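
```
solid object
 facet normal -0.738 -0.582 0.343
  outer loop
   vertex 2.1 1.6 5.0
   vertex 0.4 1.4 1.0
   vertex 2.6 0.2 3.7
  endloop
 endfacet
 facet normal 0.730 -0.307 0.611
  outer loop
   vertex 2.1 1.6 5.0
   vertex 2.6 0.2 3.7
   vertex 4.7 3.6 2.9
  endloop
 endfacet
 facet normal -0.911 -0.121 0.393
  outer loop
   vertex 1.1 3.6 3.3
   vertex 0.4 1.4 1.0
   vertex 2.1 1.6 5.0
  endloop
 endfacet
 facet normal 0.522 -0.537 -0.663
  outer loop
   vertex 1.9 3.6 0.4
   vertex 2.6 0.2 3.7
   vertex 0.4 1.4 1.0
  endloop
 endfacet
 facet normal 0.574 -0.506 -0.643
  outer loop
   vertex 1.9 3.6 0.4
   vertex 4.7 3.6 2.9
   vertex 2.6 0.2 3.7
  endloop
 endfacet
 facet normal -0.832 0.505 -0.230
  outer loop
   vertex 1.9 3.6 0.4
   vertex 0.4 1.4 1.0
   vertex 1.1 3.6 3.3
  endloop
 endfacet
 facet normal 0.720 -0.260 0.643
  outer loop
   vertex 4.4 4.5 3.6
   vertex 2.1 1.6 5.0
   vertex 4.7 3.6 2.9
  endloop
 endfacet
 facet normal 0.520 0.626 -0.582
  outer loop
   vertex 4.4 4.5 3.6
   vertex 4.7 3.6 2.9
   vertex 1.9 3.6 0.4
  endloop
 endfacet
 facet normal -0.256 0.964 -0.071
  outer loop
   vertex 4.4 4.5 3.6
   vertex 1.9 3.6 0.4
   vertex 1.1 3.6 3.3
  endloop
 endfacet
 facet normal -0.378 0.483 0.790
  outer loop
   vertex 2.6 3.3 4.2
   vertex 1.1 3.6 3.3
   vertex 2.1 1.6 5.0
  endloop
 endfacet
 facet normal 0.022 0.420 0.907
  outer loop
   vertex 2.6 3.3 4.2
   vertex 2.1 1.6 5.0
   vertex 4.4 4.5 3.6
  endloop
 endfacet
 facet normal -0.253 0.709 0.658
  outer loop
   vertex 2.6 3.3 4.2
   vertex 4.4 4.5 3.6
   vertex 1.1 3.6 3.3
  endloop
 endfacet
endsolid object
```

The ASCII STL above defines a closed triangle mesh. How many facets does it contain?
12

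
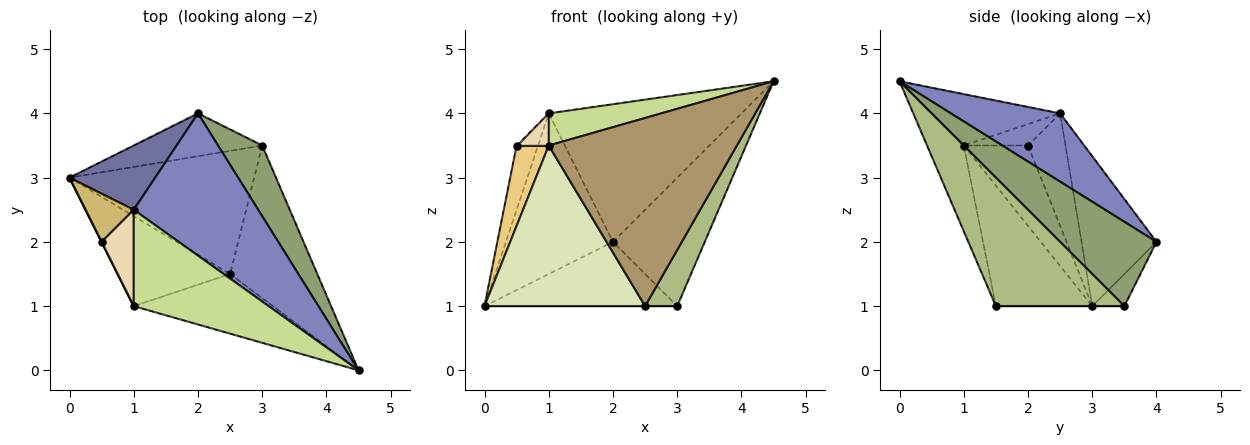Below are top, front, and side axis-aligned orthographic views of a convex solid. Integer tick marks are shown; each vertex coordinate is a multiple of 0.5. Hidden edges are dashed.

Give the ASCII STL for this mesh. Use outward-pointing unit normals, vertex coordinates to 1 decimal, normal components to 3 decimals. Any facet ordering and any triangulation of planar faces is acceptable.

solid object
 facet normal -0.545 0.778 0.311
  outer loop
   vertex 1.0 2.5 4.0
   vertex 2.0 4.0 2.0
   vertex 0.0 3.0 1.0
  endloop
 endfacet
 facet normal 0.367 0.647 0.669
  outer loop
   vertex 1.0 2.5 4.0
   vertex 4.5 0.0 4.5
   vertex 2.0 4.0 2.0
  endloop
 endfacet
 facet normal -0.137 0.824 -0.549
  outer loop
   vertex 3.0 3.5 1.0
   vertex 0.0 3.0 1.0
   vertex 2.0 4.0 2.0
  endloop
 endfacet
 facet normal 0.000 0.000 -1.000
  outer loop
   vertex 3.0 3.5 1.0
   vertex 2.5 1.5 1.0
   vertex 0.0 3.0 1.0
  endloop
 endfacet
 facet normal 0.677 0.645 0.355
  outer loop
   vertex 3.0 3.5 1.0
   vertex 2.0 4.0 2.0
   vertex 4.5 0.0 4.5
  endloop
 endfacet
 facet normal 0.810 -0.203 -0.550
  outer loop
   vertex 3.0 3.5 1.0
   vertex 4.5 0.0 4.5
   vertex 2.5 1.5 1.0
  endloop
 endfacet
 facet normal -0.340 -0.297 0.892
  outer loop
   vertex 1.0 1.0 3.5
   vertex 4.5 0.0 4.5
   vertex 1.0 2.5 4.0
  endloop
 endfacet
 facet normal -0.464 -0.773 -0.433
  outer loop
   vertex 1.0 1.0 3.5
   vertex 0.0 3.0 1.0
   vertex 2.5 1.5 1.0
  endloop
 endfacet
 facet normal -0.183 -0.937 -0.297
  outer loop
   vertex 1.0 1.0 3.5
   vertex 2.5 1.5 1.0
   vertex 4.5 0.0 4.5
  endloop
 endfacet
 facet normal -0.814 0.465 0.349
  outer loop
   vertex 0.5 2.0 3.5
   vertex 1.0 2.5 4.0
   vertex 0.0 3.0 1.0
  endloop
 endfacet
 facet normal -0.894 -0.447 0.000
  outer loop
   vertex 0.5 2.0 3.5
   vertex 0.0 3.0 1.0
   vertex 1.0 1.0 3.5
  endloop
 endfacet
 facet normal -0.535 -0.267 0.802
  outer loop
   vertex 0.5 2.0 3.5
   vertex 1.0 1.0 3.5
   vertex 1.0 2.5 4.0
  endloop
 endfacet
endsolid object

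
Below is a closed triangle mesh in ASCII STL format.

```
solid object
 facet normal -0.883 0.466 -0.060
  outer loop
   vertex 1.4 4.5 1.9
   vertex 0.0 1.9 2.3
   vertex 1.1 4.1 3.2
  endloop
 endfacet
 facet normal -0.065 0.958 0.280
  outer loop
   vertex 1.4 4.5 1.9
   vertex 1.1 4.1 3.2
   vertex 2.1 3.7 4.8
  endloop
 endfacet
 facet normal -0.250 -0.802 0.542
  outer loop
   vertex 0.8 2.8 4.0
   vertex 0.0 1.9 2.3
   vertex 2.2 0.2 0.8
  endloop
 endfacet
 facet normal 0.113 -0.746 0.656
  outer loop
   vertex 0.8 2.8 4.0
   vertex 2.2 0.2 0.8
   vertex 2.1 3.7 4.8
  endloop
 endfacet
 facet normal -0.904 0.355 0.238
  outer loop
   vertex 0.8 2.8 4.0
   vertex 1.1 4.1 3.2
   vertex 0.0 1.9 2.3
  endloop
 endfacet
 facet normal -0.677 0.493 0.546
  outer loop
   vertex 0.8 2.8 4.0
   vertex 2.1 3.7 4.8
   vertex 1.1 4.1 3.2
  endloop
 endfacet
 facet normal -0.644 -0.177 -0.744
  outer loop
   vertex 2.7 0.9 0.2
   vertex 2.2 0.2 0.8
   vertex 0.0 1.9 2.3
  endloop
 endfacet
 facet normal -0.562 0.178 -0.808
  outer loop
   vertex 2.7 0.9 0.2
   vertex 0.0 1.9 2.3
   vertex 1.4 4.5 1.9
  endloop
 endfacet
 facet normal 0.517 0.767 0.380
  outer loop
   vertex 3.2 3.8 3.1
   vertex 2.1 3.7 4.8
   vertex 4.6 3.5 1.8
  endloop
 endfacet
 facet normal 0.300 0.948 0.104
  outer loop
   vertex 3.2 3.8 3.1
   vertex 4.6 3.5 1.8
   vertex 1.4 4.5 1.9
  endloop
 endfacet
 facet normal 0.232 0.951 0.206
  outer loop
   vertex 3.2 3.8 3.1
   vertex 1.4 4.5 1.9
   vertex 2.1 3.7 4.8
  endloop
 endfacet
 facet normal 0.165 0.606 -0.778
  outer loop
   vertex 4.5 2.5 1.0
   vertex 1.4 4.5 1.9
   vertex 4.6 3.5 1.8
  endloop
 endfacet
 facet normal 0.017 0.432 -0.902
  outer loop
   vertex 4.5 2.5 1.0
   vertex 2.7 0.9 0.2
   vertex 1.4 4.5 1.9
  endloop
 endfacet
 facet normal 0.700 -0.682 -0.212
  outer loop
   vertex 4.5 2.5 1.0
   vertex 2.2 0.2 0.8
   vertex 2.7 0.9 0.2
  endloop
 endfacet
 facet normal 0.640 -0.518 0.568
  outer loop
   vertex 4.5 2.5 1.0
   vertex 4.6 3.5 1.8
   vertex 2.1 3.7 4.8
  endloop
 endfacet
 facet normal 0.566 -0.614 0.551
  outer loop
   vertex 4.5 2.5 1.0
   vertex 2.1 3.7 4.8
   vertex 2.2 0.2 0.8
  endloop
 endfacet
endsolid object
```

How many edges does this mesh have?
24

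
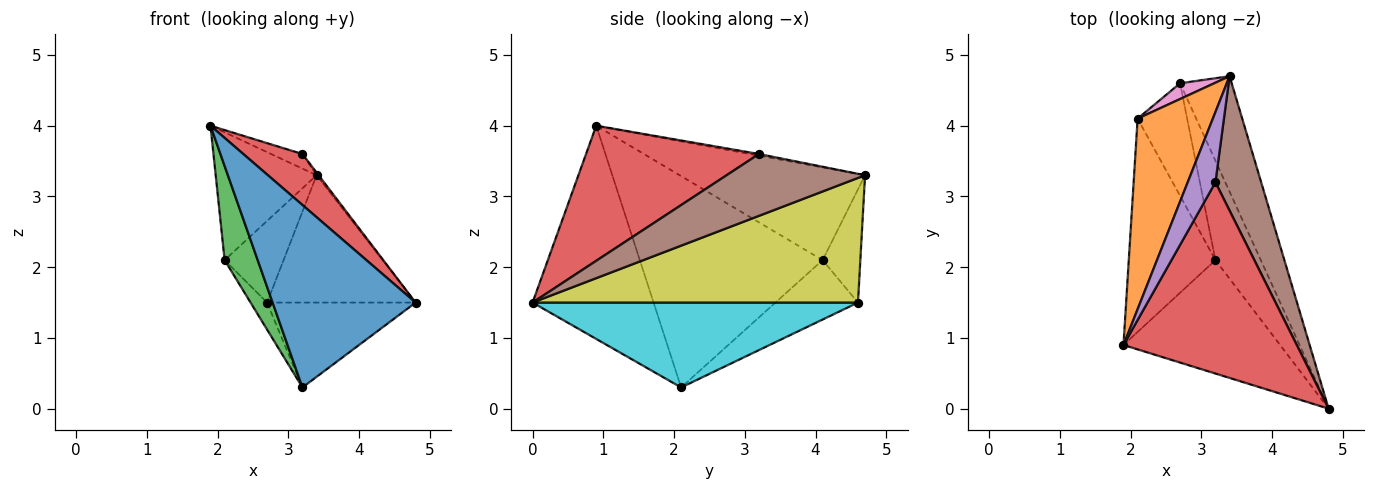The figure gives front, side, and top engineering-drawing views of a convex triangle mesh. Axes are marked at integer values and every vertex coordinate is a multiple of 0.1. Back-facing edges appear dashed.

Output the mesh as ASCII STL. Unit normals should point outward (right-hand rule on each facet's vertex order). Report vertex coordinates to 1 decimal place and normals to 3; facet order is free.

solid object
 facet normal -0.584 -0.690 -0.429
  outer loop
   vertex 3.2 2.1 0.3
   vertex 4.8 0.0 1.5
   vertex 1.9 0.9 4.0
  endloop
 endfacet
 facet normal -0.715 0.389 0.580
  outer loop
   vertex 2.1 4.1 2.1
   vertex 1.9 0.9 4.0
   vertex 3.4 4.7 3.3
  endloop
 endfacet
 facet normal -0.913 -0.165 -0.374
  outer loop
   vertex 2.1 4.1 2.1
   vertex 3.2 2.1 0.3
   vertex 1.9 0.9 4.0
  endloop
 endfacet
 facet normal 0.602 -0.206 0.772
  outer loop
   vertex 3.2 3.2 3.6
   vertex 1.9 0.9 4.0
   vertex 4.8 0.0 1.5
  endloop
 endfacet
 facet normal -0.059 0.203 0.977
  outer loop
   vertex 3.2 3.2 3.6
   vertex 3.4 4.7 3.3
   vertex 1.9 0.9 4.0
  endloop
 endfacet
 facet normal 0.804 0.012 0.595
  outer loop
   vertex 3.2 3.2 3.6
   vertex 4.8 0.0 1.5
   vertex 3.4 4.7 3.3
  endloop
 endfacet
 facet normal -0.532 0.831 0.161
  outer loop
   vertex 2.7 4.6 1.5
   vertex 2.1 4.1 2.1
   vertex 3.4 4.7 3.3
  endloop
 endfacet
 facet normal -0.759 0.152 -0.633
  outer loop
   vertex 2.7 4.6 1.5
   vertex 3.2 2.1 0.3
   vertex 2.1 4.1 2.1
  endloop
 endfacet
 facet normal 0.851 0.389 -0.353
  outer loop
   vertex 2.7 4.6 1.5
   vertex 3.4 4.7 3.3
   vertex 4.8 0.0 1.5
  endloop
 endfacet
 facet normal 0.818 0.373 -0.437
  outer loop
   vertex 2.7 4.6 1.5
   vertex 4.8 0.0 1.5
   vertex 3.2 2.1 0.3
  endloop
 endfacet
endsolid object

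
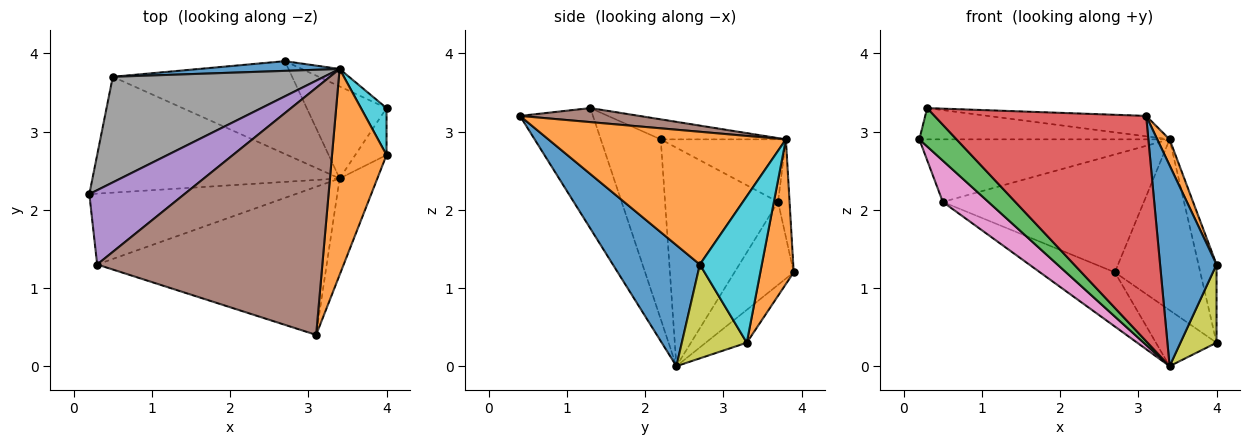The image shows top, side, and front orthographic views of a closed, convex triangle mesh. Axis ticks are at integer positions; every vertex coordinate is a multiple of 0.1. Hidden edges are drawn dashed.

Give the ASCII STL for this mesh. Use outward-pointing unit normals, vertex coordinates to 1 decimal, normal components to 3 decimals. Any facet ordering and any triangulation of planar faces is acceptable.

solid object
 facet normal 0.812 -0.527 -0.253
  outer loop
   vertex 3.4 2.4 0.0
   vertex 4.0 2.7 1.3
   vertex 3.1 0.4 3.2
  endloop
 endfacet
 facet normal 0.924 -0.048 0.380
  outer loop
   vertex 3.4 3.8 2.9
   vertex 3.1 0.4 3.2
   vertex 4.0 2.7 1.3
  endloop
 endfacet
 facet normal -0.609 -0.378 -0.698
  outer loop
   vertex 0.3 1.3 3.3
   vertex 0.2 2.2 2.9
   vertex 3.4 2.4 0.0
  endloop
 endfacet
 facet normal -0.277 -0.803 -0.528
  outer loop
   vertex 0.3 1.3 3.3
   vertex 3.4 2.4 0.0
   vertex 3.1 0.4 3.2
  endloop
 endfacet
 facet normal -0.190 0.381 0.905
  outer loop
   vertex 0.3 1.3 3.3
   vertex 3.4 3.8 2.9
   vertex 0.2 2.2 2.9
  endloop
 endfacet
 facet normal 0.062 0.082 0.995
  outer loop
   vertex 0.3 1.3 3.3
   vertex 3.1 0.4 3.2
   vertex 3.4 3.8 2.9
  endloop
 endfacet
 facet normal -0.640 -0.258 -0.724
  outer loop
   vertex 0.5 3.7 2.1
   vertex 3.4 2.4 0.0
   vertex 0.2 2.2 2.9
  endloop
 endfacet
 facet normal -0.247 0.494 0.834
  outer loop
   vertex 0.5 3.7 2.1
   vertex 0.2 2.2 2.9
   vertex 3.4 3.8 2.9
  endloop
 endfacet
 facet normal 0.839 -0.466 -0.280
  outer loop
   vertex 4.0 3.3 0.3
   vertex 4.0 2.7 1.3
   vertex 3.4 2.4 0.0
  endloop
 endfacet
 facet normal 0.947 0.276 0.165
  outer loop
   vertex 4.0 3.3 0.3
   vertex 3.4 3.8 2.9
   vertex 4.0 2.7 1.3
  endloop
 endfacet
 facet normal -0.057 0.995 0.082
  outer loop
   vertex 2.7 3.9 1.2
   vertex 0.5 3.7 2.1
   vertex 3.4 3.8 2.9
  endloop
 endfacet
 facet normal 0.362 0.927 -0.095
  outer loop
   vertex 2.7 3.9 1.2
   vertex 3.4 3.8 2.9
   vertex 4.0 3.3 0.3
  endloop
 endfacet
 facet normal -0.371 0.469 -0.802
  outer loop
   vertex 2.7 3.9 1.2
   vertex 3.4 2.4 0.0
   vertex 0.5 3.7 2.1
  endloop
 endfacet
 facet normal -0.332 0.490 -0.806
  outer loop
   vertex 2.7 3.9 1.2
   vertex 4.0 3.3 0.3
   vertex 3.4 2.4 0.0
  endloop
 endfacet
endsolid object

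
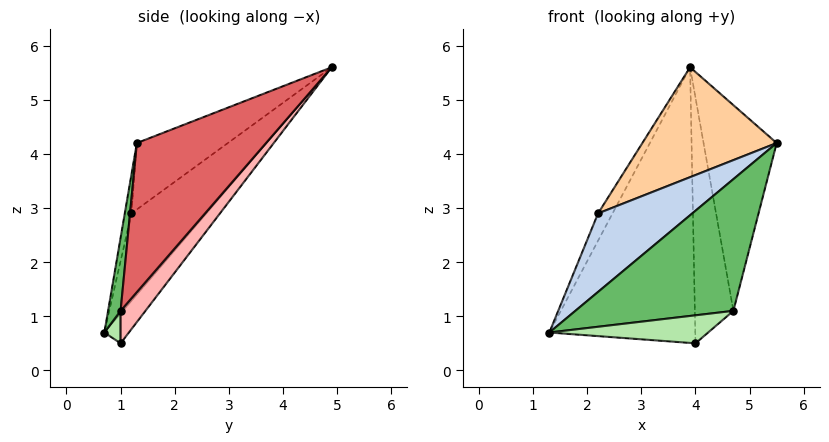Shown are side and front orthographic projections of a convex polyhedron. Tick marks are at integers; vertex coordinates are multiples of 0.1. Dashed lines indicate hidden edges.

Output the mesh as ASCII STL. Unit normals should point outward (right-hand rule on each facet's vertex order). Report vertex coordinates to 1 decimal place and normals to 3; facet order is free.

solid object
 facet normal -0.132 0.786 -0.604
  outer loop
   vertex 4.0 1.0 0.5
   vertex 1.3 0.7 0.7
   vertex 3.9 4.9 5.6
  endloop
 endfacet
 facet normal -0.068 -0.966 0.248
  outer loop
   vertex 2.2 1.2 2.9
   vertex 1.3 0.7 0.7
   vertex 5.5 1.3 4.2
  endloop
 endfacet
 facet normal -0.924 0.178 0.338
  outer loop
   vertex 2.2 1.2 2.9
   vertex 3.9 4.9 5.6
   vertex 1.3 0.7 0.7
  endloop
 endfacet
 facet normal -0.313 -0.462 0.830
  outer loop
   vertex 2.2 1.2 2.9
   vertex 5.5 1.3 4.2
   vertex 3.9 4.9 5.6
  endloop
 endfacet
 facet normal 0.079 -0.994 0.076
  outer loop
   vertex 4.7 1.0 1.1
   vertex 5.5 1.3 4.2
   vertex 1.3 0.7 0.7
  endloop
 endfacet
 facet normal 0.101 -0.988 -0.118
  outer loop
   vertex 4.7 1.0 1.1
   vertex 1.3 0.7 0.7
   vertex 4.0 1.0 0.5
  endloop
 endfacet
 facet normal 0.840 0.475 -0.263
  outer loop
   vertex 4.7 1.0 1.1
   vertex 3.9 4.9 5.6
   vertex 5.5 1.3 4.2
  endloop
 endfacet
 facet normal 0.458 0.710 -0.534
  outer loop
   vertex 4.7 1.0 1.1
   vertex 4.0 1.0 0.5
   vertex 3.9 4.9 5.6
  endloop
 endfacet
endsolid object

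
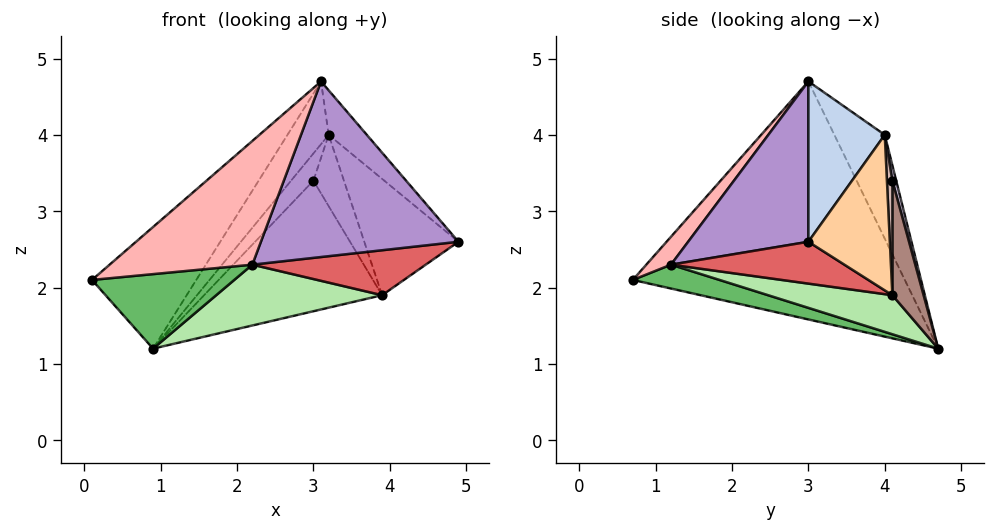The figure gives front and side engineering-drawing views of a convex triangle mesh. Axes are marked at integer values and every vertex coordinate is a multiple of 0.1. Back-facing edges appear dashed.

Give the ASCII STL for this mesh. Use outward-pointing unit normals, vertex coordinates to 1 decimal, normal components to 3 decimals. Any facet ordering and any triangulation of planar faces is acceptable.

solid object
 facet normal -0.743 0.285 0.605
  outer loop
   vertex 3.1 3.0 4.7
   vertex 0.9 4.7 1.2
   vertex 0.1 0.7 2.1
  endloop
 endfacet
 facet normal 0.710 0.355 0.608
  outer loop
   vertex 3.2 4.0 4.0
   vertex 3.1 3.0 4.7
   vertex 4.9 3.0 2.6
  endloop
 endfacet
 facet normal -0.606 0.496 0.622
  outer loop
   vertex 3.2 4.0 4.0
   vertex 0.9 4.7 1.2
   vertex 3.1 3.0 4.7
  endloop
 endfacet
 facet normal 0.634 0.733 0.246
  outer loop
   vertex 3.9 4.1 1.9
   vertex 3.2 4.0 4.0
   vertex 4.9 3.0 2.6
  endloop
 endfacet
 facet normal 0.150 -0.245 -0.958
  outer loop
   vertex 2.2 1.2 2.3
   vertex 0.1 0.7 2.1
   vertex 0.9 4.7 1.2
  endloop
 endfacet
 facet normal 0.176 -0.235 -0.956
  outer loop
   vertex 2.2 1.2 2.3
   vertex 0.9 4.7 1.2
   vertex 3.9 4.1 1.9
  endloop
 endfacet
 facet normal 0.302 -0.302 -0.905
  outer loop
   vertex 2.2 1.2 2.3
   vertex 3.9 4.1 1.9
   vertex 4.9 3.0 2.6
  endloop
 endfacet
 facet normal 0.141 -0.817 0.560
  outer loop
   vertex 2.2 1.2 2.3
   vertex 3.1 3.0 4.7
   vertex 0.1 0.7 2.1
  endloop
 endfacet
 facet normal 0.475 -0.780 0.407
  outer loop
   vertex 2.2 1.2 2.3
   vertex 4.9 3.0 2.6
   vertex 3.1 3.0 4.7
  endloop
 endfacet
 facet normal 0.167 0.980 0.108
  outer loop
   vertex 3.0 4.1 3.4
   vertex 0.9 4.7 1.2
   vertex 3.2 4.0 4.0
  endloop
 endfacet
 facet normal 0.172 0.980 0.103
  outer loop
   vertex 3.0 4.1 3.4
   vertex 3.9 4.1 1.9
   vertex 0.9 4.7 1.2
  endloop
 endfacet
 facet normal 0.175 0.979 0.105
  outer loop
   vertex 3.0 4.1 3.4
   vertex 3.2 4.0 4.0
   vertex 3.9 4.1 1.9
  endloop
 endfacet
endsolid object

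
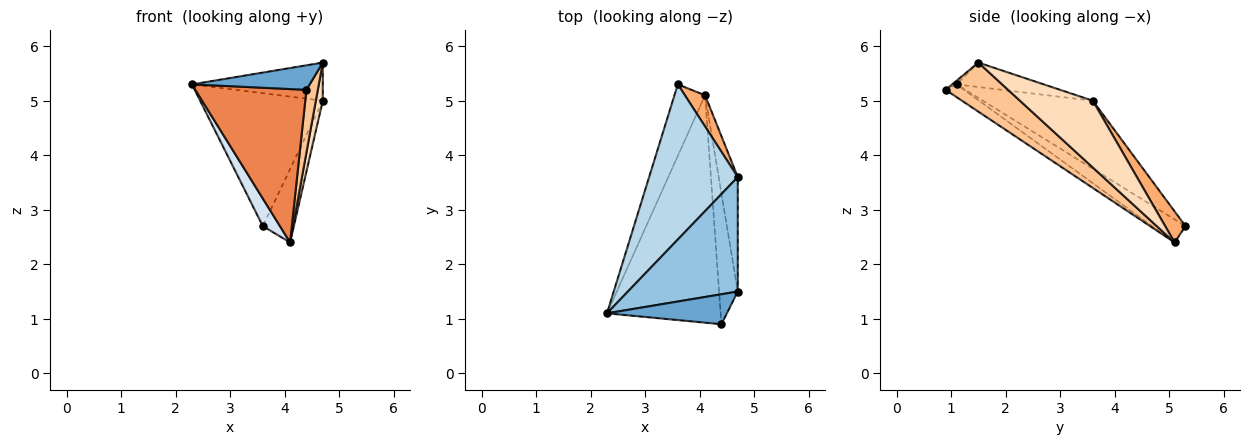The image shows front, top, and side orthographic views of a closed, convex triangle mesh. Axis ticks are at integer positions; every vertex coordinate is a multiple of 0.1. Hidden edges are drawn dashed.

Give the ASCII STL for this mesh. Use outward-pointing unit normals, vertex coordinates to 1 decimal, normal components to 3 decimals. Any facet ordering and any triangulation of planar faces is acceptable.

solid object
 facet normal -0.023 -0.633 0.774
  outer loop
   vertex 4.4 0.9 5.2
   vertex 4.7 1.5 5.7
   vertex 2.3 1.1 5.3
  endloop
 endfacet
 facet normal -0.206 0.309 0.928
  outer loop
   vertex 4.7 3.6 5.0
   vertex 2.3 1.1 5.3
   vertex 4.7 1.5 5.7
  endloop
 endfacet
 facet normal -0.503 0.562 0.656
  outer loop
   vertex 4.7 3.6 5.0
   vertex 3.6 5.3 2.7
   vertex 2.3 1.1 5.3
  endloop
 endfacet
 facet normal -0.576 -0.294 -0.763
  outer loop
   vertex 4.1 5.1 2.4
   vertex 2.3 1.1 5.3
   vertex 3.6 5.3 2.7
  endloop
 endfacet
 facet normal -0.092 -0.557 -0.825
  outer loop
   vertex 4.1 5.1 2.4
   vertex 4.4 0.9 5.2
   vertex 2.3 1.1 5.3
  endloop
 endfacet
 facet normal 0.516 0.788 0.335
  outer loop
   vertex 4.1 5.1 2.4
   vertex 3.6 5.3 2.7
   vertex 4.7 3.6 5.0
  endloop
 endfacet
 facet normal 0.921 -0.168 -0.351
  outer loop
   vertex 4.1 5.1 2.4
   vertex 4.7 1.5 5.7
   vertex 4.4 0.9 5.2
  endloop
 endfacet
 facet normal 0.958 -0.091 -0.274
  outer loop
   vertex 4.1 5.1 2.4
   vertex 4.7 3.6 5.0
   vertex 4.7 1.5 5.7
  endloop
 endfacet
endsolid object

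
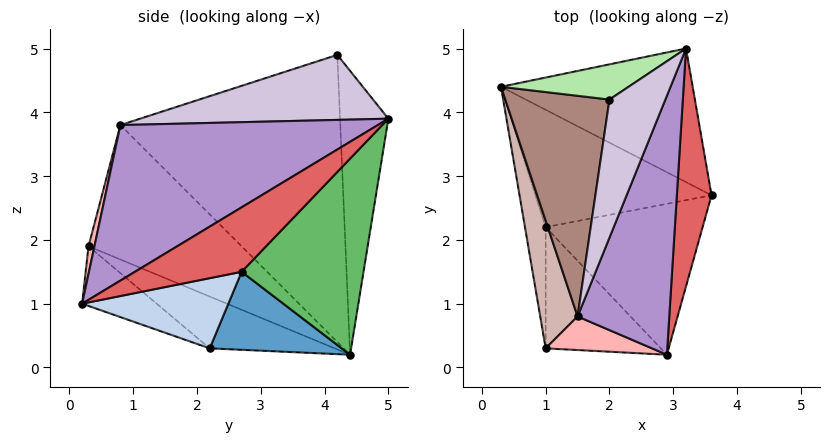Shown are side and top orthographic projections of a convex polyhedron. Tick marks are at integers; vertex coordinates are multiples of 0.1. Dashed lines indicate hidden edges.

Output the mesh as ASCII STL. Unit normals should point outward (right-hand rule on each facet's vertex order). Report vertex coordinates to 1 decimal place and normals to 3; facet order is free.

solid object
 facet normal 0.404 0.087 -0.911
  outer loop
   vertex 1.0 2.2 0.3
   vertex 0.3 4.4 0.2
   vertex 3.6 2.7 1.5
  endloop
 endfacet
 facet normal 0.407 0.068 -0.911
  outer loop
   vertex 1.0 2.2 0.3
   vertex 3.6 2.7 1.5
   vertex 2.9 0.2 1.0
  endloop
 endfacet
 facet normal -0.886 -0.298 -0.354
  outer loop
   vertex 1.0 2.2 0.3
   vertex 1.0 0.3 1.9
   vertex 0.3 4.4 0.2
  endloop
 endfacet
 facet normal -0.368 -0.599 -0.711
  outer loop
   vertex 1.0 2.2 0.3
   vertex 2.9 0.2 1.0
   vertex 1.0 0.3 1.9
  endloop
 endfacet
 facet normal 0.544 0.649 -0.532
  outer loop
   vertex 3.2 5.0 3.9
   vertex 3.6 2.7 1.5
   vertex 0.3 4.4 0.2
  endloop
 endfacet
 facet normal -0.428 0.883 0.192
  outer loop
   vertex 3.2 5.0 3.9
   vertex 0.3 4.4 0.2
   vertex 2.0 4.2 4.9
  endloop
 endfacet
 facet normal 0.833 -0.323 0.448
  outer loop
   vertex 3.2 5.0 3.9
   vertex 2.9 0.2 1.0
   vertex 3.6 2.7 1.5
  endloop
 endfacet
 facet normal 0.062 -0.969 0.239
  outer loop
   vertex 1.5 0.8 3.8
   vertex 1.0 0.3 1.9
   vertex 2.9 0.2 1.0
  endloop
 endfacet
 facet normal 0.810 -0.339 0.478
  outer loop
   vertex 1.5 0.8 3.8
   vertex 2.9 0.2 1.0
   vertex 3.2 5.0 3.9
  endloop
 endfacet
 facet normal 0.722 -0.307 0.621
  outer loop
   vertex 1.5 0.8 3.8
   vertex 3.2 5.0 3.9
   vertex 2.0 4.2 4.9
  endloop
 endfacet
 facet normal -0.940 0.028 0.341
  outer loop
   vertex 1.5 0.8 3.8
   vertex 2.0 4.2 4.9
   vertex 0.3 4.4 0.2
  endloop
 endfacet
 facet normal -0.962 -0.053 0.267
  outer loop
   vertex 1.5 0.8 3.8
   vertex 0.3 4.4 0.2
   vertex 1.0 0.3 1.9
  endloop
 endfacet
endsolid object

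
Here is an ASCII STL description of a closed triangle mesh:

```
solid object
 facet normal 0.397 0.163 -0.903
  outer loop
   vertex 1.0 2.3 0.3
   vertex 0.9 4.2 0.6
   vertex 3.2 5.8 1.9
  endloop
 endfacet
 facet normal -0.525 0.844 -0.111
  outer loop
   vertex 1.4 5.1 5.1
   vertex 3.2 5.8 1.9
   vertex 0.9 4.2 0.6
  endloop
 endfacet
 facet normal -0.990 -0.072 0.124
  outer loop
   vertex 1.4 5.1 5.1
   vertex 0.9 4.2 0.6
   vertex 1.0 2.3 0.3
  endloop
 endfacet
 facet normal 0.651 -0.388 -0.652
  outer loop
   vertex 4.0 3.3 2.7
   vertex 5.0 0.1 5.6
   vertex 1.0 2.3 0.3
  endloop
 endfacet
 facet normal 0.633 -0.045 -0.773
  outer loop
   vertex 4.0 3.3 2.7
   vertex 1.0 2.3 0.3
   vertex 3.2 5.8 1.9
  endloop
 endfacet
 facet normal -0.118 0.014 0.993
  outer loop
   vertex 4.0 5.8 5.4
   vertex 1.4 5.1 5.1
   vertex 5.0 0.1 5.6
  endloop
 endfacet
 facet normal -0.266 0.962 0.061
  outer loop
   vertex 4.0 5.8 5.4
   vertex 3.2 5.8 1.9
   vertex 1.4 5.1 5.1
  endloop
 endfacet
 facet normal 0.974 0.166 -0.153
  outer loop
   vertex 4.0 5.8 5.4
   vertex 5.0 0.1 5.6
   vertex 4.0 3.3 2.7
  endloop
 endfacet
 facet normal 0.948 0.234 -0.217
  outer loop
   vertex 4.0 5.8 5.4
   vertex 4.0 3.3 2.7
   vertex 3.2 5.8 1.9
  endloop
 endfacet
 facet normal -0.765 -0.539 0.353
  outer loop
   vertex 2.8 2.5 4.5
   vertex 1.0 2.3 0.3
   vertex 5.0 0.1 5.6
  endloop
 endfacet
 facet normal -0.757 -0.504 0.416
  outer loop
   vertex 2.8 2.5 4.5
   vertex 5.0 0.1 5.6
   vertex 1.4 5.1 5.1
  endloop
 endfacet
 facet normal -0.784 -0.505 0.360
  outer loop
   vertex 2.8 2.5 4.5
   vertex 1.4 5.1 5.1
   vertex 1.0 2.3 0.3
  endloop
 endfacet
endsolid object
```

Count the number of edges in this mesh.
18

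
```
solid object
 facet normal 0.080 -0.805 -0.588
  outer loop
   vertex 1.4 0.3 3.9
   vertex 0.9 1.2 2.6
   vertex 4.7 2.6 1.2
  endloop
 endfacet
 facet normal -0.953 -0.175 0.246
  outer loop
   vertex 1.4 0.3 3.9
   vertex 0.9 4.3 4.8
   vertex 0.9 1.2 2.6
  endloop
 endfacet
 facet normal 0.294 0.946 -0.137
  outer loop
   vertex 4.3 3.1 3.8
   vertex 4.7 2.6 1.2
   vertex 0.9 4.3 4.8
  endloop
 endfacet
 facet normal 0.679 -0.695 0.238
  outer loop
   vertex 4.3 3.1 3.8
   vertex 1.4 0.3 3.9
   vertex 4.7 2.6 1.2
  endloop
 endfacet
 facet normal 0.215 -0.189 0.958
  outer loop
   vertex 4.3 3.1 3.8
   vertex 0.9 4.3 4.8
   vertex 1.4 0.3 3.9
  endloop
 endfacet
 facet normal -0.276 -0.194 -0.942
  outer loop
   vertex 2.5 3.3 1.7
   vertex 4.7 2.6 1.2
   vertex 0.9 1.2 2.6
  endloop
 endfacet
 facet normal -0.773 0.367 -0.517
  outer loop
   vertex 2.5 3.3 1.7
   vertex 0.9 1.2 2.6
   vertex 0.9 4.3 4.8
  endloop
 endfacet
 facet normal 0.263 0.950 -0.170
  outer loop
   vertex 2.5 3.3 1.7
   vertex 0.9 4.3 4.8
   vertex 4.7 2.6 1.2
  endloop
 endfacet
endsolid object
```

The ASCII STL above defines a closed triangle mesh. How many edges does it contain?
12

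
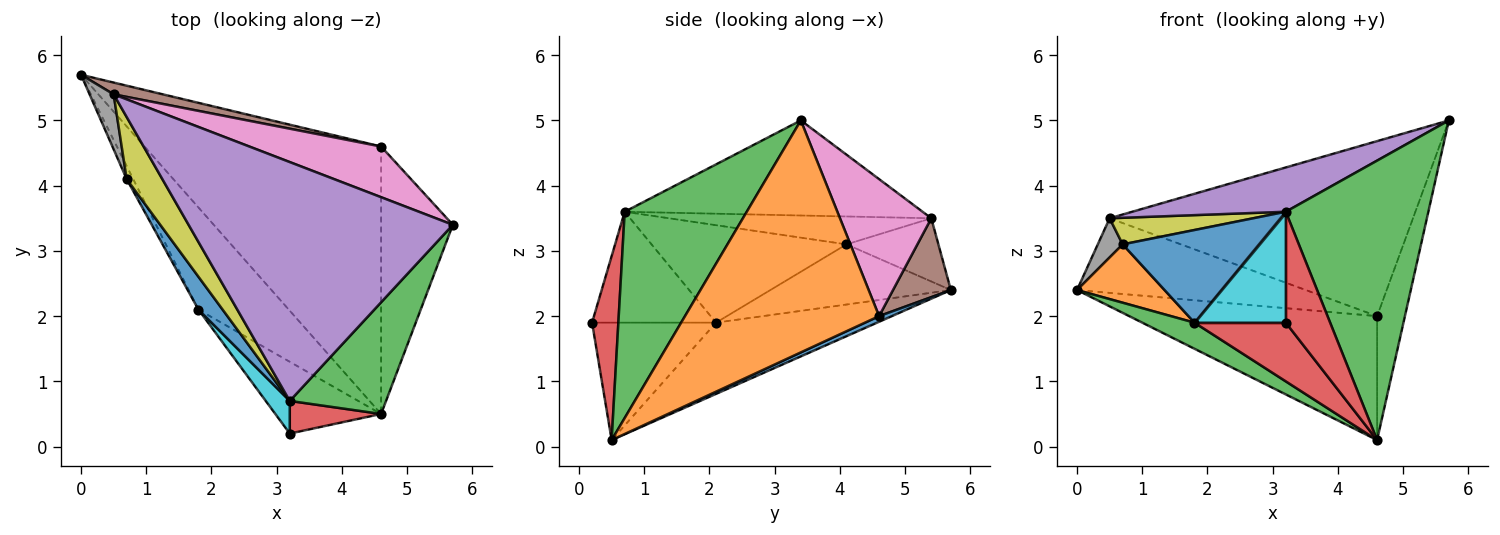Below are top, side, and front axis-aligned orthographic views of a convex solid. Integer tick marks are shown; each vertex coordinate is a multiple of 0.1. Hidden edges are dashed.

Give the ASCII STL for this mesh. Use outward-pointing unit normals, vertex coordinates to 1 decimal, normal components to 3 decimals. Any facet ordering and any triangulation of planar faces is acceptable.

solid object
 facet normal 0.022 0.420 -0.907
  outer loop
   vertex 4.6 4.6 2.0
   vertex 4.6 0.5 0.1
   vertex 0.0 5.7 2.4
  endloop
 endfacet
 facet normal 0.947 0.136 -0.293
  outer loop
   vertex 4.6 4.6 2.0
   vertex 5.7 3.4 5.0
   vertex 4.6 0.5 0.1
  endloop
 endfacet
 facet normal 0.622 -0.727 0.290
  outer loop
   vertex 3.2 0.7 3.6
   vertex 4.6 0.5 0.1
   vertex 5.7 3.4 5.0
  endloop
 endfacet
 facet normal 0.494 -0.834 0.245
  outer loop
   vertex 3.2 0.7 3.6
   vertex 3.2 0.2 1.9
   vertex 4.6 0.5 0.1
  endloop
 endfacet
 facet normal -0.333 -0.172 0.927
  outer loop
   vertex 0.5 5.4 3.5
   vertex 3.2 0.7 3.6
   vertex 5.7 3.4 5.0
  endloop
 endfacet
 facet normal 0.242 0.958 0.151
  outer loop
   vertex 0.5 5.4 3.5
   vertex 4.6 4.6 2.0
   vertex 0.0 5.7 2.4
  endloop
 endfacet
 facet normal 0.278 0.923 0.267
  outer loop
   vertex 0.5 5.4 3.5
   vertex 5.7 3.4 5.0
   vertex 4.6 4.6 2.0
  endloop
 endfacet
 facet normal -0.906 -0.245 0.345
  outer loop
   vertex 0.7 4.1 3.1
   vertex 0.5 5.4 3.5
   vertex 0.0 5.7 2.4
  endloop
 endfacet
 facet normal -0.584 -0.319 0.746
  outer loop
   vertex 0.7 4.1 3.1
   vertex 3.2 0.7 3.6
   vertex 0.5 5.4 3.5
  endloop
 endfacet
 facet normal -0.793 -0.584 0.172
  outer loop
   vertex 1.8 2.1 1.9
   vertex 3.2 0.2 1.9
   vertex 3.2 0.7 3.6
  endloop
 endfacet
 facet normal -0.803 -0.561 0.199
  outer loop
   vertex 1.8 2.1 1.9
   vertex 3.2 0.7 3.6
   vertex 0.7 4.1 3.1
  endloop
 endfacet
 facet normal -0.896 -0.434 -0.097
  outer loop
   vertex 1.8 2.1 1.9
   vertex 0.7 4.1 3.1
   vertex 0.0 5.7 2.4
  endloop
 endfacet
 facet normal -0.607 -0.197 -0.770
  outer loop
   vertex 1.8 2.1 1.9
   vertex 0.0 5.7 2.4
   vertex 4.6 0.5 0.1
  endloop
 endfacet
 facet normal -0.652 -0.480 -0.587
  outer loop
   vertex 1.8 2.1 1.9
   vertex 4.6 0.5 0.1
   vertex 3.2 0.2 1.9
  endloop
 endfacet
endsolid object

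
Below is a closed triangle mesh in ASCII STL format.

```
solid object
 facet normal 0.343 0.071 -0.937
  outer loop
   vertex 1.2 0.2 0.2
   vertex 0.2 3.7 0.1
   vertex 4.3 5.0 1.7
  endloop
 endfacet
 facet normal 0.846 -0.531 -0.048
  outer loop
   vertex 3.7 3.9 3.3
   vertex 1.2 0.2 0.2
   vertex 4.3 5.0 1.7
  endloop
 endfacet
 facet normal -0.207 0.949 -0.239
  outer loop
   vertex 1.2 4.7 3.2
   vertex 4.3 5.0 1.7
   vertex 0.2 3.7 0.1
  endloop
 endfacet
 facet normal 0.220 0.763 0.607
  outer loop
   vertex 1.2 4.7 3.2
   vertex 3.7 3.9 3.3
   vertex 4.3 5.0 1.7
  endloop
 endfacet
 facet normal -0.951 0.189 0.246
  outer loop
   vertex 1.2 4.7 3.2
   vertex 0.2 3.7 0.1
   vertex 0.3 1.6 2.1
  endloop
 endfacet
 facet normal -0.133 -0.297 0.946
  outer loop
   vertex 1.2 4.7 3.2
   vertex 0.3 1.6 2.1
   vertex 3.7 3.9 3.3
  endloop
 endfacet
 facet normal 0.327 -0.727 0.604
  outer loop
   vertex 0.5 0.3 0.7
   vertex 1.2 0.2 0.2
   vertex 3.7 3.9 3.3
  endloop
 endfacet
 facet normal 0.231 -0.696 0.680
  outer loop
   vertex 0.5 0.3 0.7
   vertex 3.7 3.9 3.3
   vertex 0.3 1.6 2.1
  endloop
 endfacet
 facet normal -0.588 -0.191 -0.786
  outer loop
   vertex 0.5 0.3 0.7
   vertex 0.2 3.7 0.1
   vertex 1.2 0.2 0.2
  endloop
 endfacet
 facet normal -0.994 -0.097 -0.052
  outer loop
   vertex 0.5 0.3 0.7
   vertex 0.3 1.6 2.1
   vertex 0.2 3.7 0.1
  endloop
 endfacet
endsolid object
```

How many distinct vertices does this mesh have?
7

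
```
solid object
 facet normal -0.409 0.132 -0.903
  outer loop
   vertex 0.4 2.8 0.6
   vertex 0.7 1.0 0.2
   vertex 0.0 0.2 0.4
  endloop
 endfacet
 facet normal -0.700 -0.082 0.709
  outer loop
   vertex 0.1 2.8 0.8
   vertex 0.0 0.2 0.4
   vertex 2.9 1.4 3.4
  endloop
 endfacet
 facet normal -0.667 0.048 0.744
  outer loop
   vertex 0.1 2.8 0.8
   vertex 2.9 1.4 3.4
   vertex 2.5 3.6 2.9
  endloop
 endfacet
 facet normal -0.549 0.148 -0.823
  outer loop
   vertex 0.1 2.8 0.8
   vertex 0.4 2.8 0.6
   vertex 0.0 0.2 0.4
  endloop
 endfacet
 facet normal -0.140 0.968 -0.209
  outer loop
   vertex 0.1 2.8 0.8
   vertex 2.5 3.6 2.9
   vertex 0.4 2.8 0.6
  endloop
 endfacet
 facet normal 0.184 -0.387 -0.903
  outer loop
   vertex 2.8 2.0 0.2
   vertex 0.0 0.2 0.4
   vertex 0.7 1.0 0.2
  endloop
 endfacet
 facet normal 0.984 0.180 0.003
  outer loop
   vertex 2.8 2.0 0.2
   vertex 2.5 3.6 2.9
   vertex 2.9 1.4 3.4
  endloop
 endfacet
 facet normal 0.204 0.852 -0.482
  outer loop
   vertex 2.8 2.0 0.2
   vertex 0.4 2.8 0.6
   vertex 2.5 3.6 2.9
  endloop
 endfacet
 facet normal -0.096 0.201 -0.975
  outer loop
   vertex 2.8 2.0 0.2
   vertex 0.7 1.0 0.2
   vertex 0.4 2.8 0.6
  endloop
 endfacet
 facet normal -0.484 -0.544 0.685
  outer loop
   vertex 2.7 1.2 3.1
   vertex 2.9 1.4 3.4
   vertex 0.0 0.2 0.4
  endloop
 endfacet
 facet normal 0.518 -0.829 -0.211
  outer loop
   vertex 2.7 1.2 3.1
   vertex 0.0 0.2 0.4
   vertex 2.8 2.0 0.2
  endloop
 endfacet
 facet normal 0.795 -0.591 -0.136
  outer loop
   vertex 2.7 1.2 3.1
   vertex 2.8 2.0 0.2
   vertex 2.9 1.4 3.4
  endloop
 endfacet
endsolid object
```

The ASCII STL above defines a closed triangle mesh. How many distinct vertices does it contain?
8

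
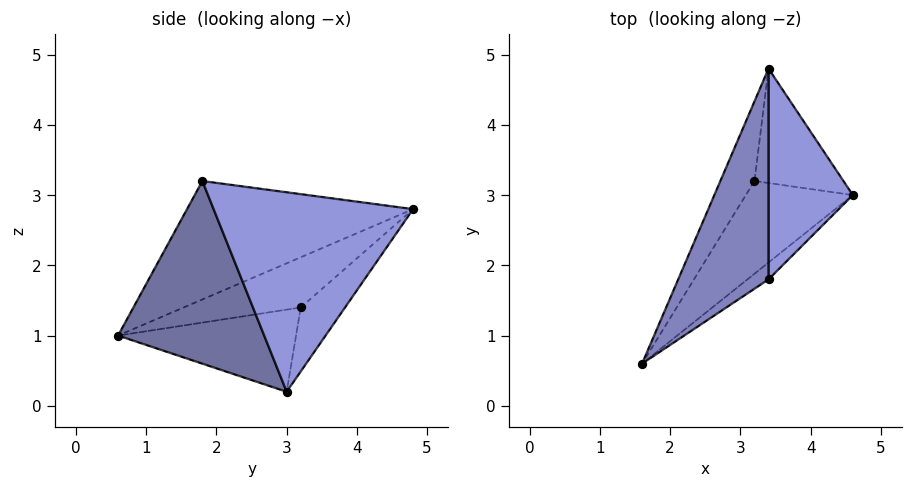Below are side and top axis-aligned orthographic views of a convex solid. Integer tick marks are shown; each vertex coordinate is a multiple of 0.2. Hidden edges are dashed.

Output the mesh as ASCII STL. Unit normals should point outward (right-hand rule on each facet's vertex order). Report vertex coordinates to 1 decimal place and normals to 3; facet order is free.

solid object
 facet normal 0.612 -0.788 -0.071
  outer loop
   vertex 3.4 1.8 3.2
   vertex 1.6 0.6 1.0
   vertex 4.6 3.0 0.2
  endloop
 endfacet
 facet normal -0.793 0.081 0.604
  outer loop
   vertex 3.4 1.8 3.2
   vertex 3.4 4.8 2.8
   vertex 1.6 0.6 1.0
  endloop
 endfacet
 facet normal 0.920 0.052 0.389
  outer loop
   vertex 3.4 1.8 3.2
   vertex 4.6 3.0 0.2
   vertex 3.4 4.8 2.8
  endloop
 endfacet
 facet normal -0.545 0.445 -0.710
  outer loop
   vertex 3.2 3.2 1.4
   vertex 4.6 3.0 0.2
   vertex 1.6 0.6 1.0
  endloop
 endfacet
 facet normal -0.711 0.512 -0.483
  outer loop
   vertex 3.2 3.2 1.4
   vertex 1.6 0.6 1.0
   vertex 3.4 4.8 2.8
  endloop
 endfacet
 facet normal -0.460 0.617 -0.639
  outer loop
   vertex 3.2 3.2 1.4
   vertex 3.4 4.8 2.8
   vertex 4.6 3.0 0.2
  endloop
 endfacet
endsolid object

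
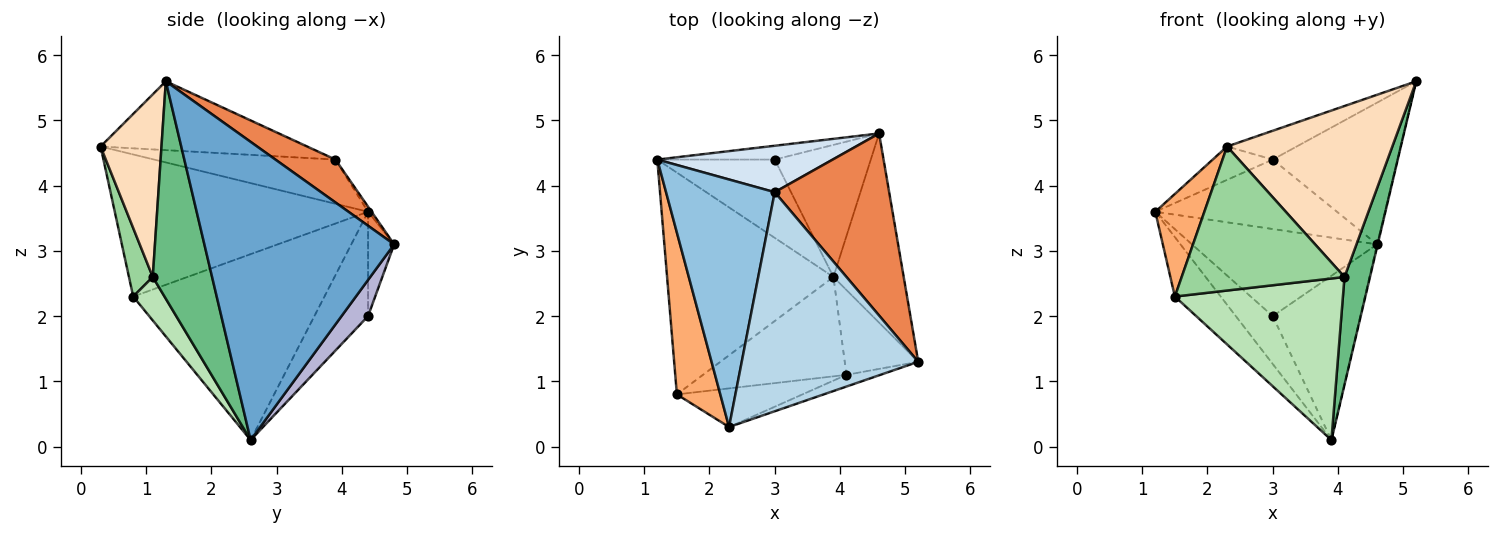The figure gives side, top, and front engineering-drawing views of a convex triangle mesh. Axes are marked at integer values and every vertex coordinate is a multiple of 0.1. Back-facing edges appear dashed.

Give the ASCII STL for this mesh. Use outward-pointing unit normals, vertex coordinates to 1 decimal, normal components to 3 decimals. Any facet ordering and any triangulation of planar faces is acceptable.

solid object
 facet normal 0.973 0.003 -0.229
  outer loop
   vertex 4.6 4.8 3.1
   vertex 5.2 1.3 5.6
   vertex 3.9 2.6 0.1
  endloop
 endfacet
 facet normal -0.374 0.124 0.919
  outer loop
   vertex 3.0 3.9 4.4
   vertex 1.2 4.4 3.6
   vertex 2.3 0.3 4.6
  endloop
 endfacet
 facet normal -0.361 0.122 0.925
  outer loop
   vertex 3.0 3.9 4.4
   vertex 2.3 0.3 4.6
   vertex 5.2 1.3 5.6
  endloop
 endfacet
 facet normal -0.016 0.831 0.556
  outer loop
   vertex 3.0 3.9 4.4
   vertex 4.6 4.8 3.1
   vertex 1.2 4.4 3.6
  endloop
 endfacet
 facet normal 0.283 0.589 0.757
  outer loop
   vertex 3.0 3.9 4.4
   vertex 5.2 1.3 5.6
   vertex 4.6 4.8 3.1
  endloop
 endfacet
 facet normal -0.940 -0.182 0.287
  outer loop
   vertex 1.5 0.8 2.3
   vertex 2.3 0.3 4.6
   vertex 1.2 4.4 3.6
  endloop
 endfacet
 facet normal -0.734 0.176 -0.656
  outer loop
   vertex 1.5 0.8 2.3
   vertex 1.2 4.4 3.6
   vertex 3.9 2.6 0.1
  endloop
 endfacet
 facet normal 0.345 -0.936 -0.064
  outer loop
   vertex 4.1 1.1 2.6
   vertex 5.2 1.3 5.6
   vertex 2.3 0.3 4.6
  endloop
 endfacet
 facet normal 0.877 -0.377 -0.297
  outer loop
   vertex 4.1 1.1 2.6
   vertex 3.9 2.6 0.1
   vertex 5.2 1.3 5.6
  endloop
 endfacet
 facet normal 0.140 -0.956 -0.257
  outer loop
   vertex 4.1 1.1 2.6
   vertex 2.3 0.3 4.6
   vertex 1.5 0.8 2.3
  endloop
 endfacet
 facet normal 0.157 -0.841 -0.517
  outer loop
   vertex 4.1 1.1 2.6
   vertex 1.5 0.8 2.3
   vertex 3.9 2.6 0.1
  endloop
 endfacet
 facet normal -0.604 0.415 -0.680
  outer loop
   vertex 3.0 4.4 2.0
   vertex 3.9 2.6 0.1
   vertex 1.2 4.4 3.6
  endloop
 endfacet
 facet normal -0.138 0.978 -0.155
  outer loop
   vertex 3.0 4.4 2.0
   vertex 1.2 4.4 3.6
   vertex 4.6 4.8 3.1
  endloop
 endfacet
 facet normal 0.230 0.759 -0.610
  outer loop
   vertex 3.0 4.4 2.0
   vertex 4.6 4.8 3.1
   vertex 3.9 2.6 0.1
  endloop
 endfacet
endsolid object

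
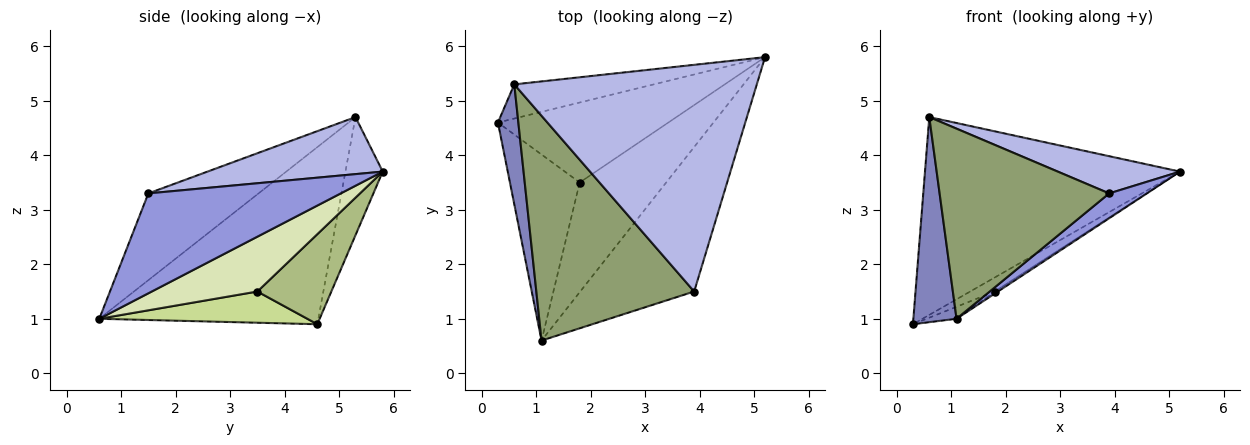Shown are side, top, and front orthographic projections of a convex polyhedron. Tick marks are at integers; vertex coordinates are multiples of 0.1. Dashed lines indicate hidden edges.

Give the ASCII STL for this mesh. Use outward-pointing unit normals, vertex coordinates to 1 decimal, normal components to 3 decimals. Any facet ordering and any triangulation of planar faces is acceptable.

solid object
 facet normal -0.143 0.975 -0.168
  outer loop
   vertex 0.6 5.3 4.7
   vertex 5.2 5.8 3.7
   vertex 0.3 4.6 0.9
  endloop
 endfacet
 facet normal -0.975 -0.192 0.112
  outer loop
   vertex 0.6 5.3 4.7
   vertex 0.3 4.6 0.9
   vertex 1.1 0.6 1.0
  endloop
 endfacet
 facet normal 0.654 -0.128 -0.746
  outer loop
   vertex 3.9 1.5 3.3
   vertex 1.1 0.6 1.0
   vertex 5.2 5.8 3.7
  endloop
 endfacet
 facet normal 0.226 -0.158 0.961
  outer loop
   vertex 3.9 1.5 3.3
   vertex 5.2 5.8 3.7
   vertex 0.6 5.3 4.7
  endloop
 endfacet
 facet normal -0.387 -0.595 0.704
  outer loop
   vertex 3.9 1.5 3.3
   vertex 0.6 5.3 4.7
   vertex 1.1 0.6 1.0
  endloop
 endfacet
 facet normal 0.462 0.153 -0.874
  outer loop
   vertex 1.8 3.5 1.5
   vertex 0.3 4.6 0.9
   vertex 5.2 5.8 3.7
  endloop
 endfacet
 facet normal 0.408 0.059 -0.911
  outer loop
   vertex 1.8 3.5 1.5
   vertex 1.1 0.6 1.0
   vertex 0.3 4.6 0.9
  endloop
 endfacet
 facet normal 0.535 0.016 -0.844
  outer loop
   vertex 1.8 3.5 1.5
   vertex 5.2 5.8 3.7
   vertex 1.1 0.6 1.0
  endloop
 endfacet
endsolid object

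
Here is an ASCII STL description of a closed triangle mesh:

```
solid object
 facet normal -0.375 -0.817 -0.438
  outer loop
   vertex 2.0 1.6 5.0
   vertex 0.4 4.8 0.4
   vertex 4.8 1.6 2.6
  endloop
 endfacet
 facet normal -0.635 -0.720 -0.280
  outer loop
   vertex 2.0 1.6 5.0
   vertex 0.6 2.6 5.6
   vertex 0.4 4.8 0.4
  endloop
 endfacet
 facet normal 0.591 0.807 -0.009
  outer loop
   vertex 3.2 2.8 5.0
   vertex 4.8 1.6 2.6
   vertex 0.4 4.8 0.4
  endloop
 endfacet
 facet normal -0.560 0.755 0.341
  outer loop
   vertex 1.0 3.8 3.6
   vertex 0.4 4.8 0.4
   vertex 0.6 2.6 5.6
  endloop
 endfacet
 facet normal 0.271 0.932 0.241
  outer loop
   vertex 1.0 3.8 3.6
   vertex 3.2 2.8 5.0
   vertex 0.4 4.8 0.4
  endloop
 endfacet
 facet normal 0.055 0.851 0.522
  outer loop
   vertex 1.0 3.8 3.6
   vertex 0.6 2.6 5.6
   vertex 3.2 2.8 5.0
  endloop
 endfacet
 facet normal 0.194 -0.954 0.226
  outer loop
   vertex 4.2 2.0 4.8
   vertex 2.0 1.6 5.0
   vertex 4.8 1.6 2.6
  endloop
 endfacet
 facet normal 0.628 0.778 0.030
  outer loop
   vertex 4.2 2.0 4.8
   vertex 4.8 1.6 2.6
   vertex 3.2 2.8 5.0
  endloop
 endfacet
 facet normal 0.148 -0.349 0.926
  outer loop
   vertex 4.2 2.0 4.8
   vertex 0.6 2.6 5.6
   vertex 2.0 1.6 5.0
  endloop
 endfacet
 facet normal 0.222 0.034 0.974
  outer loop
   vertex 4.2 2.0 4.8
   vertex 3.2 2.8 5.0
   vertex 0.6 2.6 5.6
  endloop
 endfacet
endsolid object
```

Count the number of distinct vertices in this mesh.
7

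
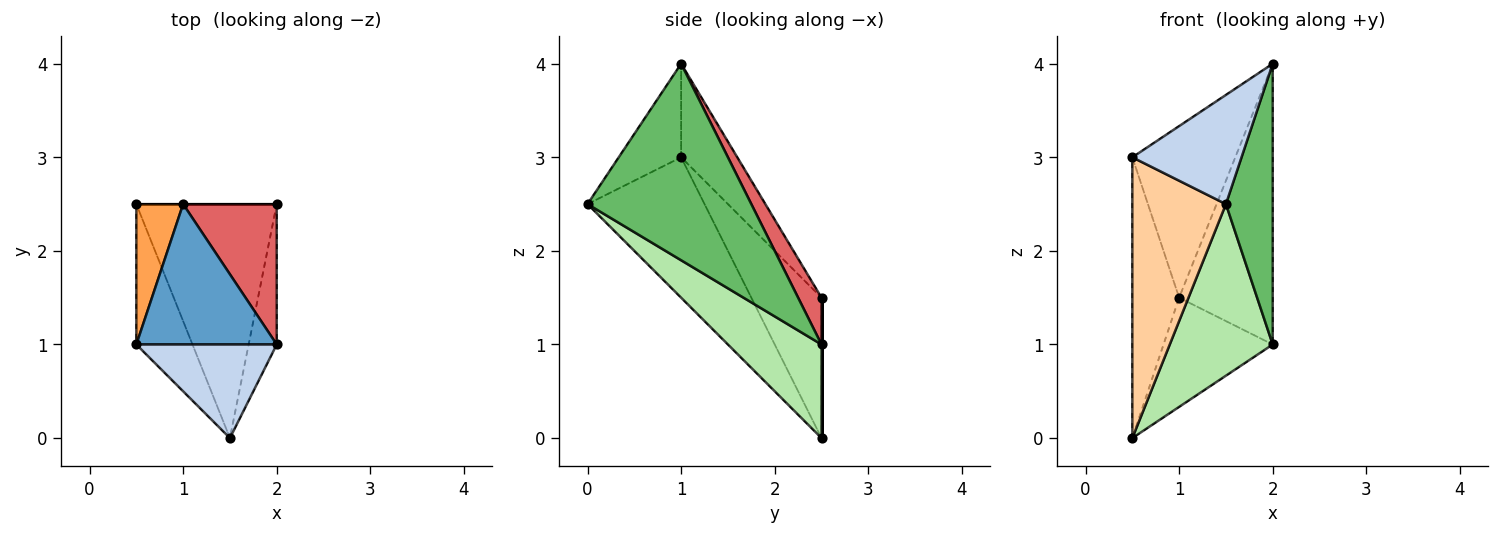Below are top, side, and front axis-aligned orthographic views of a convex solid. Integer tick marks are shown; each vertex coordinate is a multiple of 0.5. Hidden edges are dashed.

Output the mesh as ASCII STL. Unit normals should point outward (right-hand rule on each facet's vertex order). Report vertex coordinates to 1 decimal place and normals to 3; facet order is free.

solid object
 facet normal -0.389 0.713 0.583
  outer loop
   vertex 1.0 2.5 1.5
   vertex 0.5 1.0 3.0
   vertex 2.0 1.0 4.0
  endloop
 endfacet
 facet normal -0.398 -0.697 0.597
  outer loop
   vertex 1.5 0.0 2.5
   vertex 2.0 1.0 4.0
   vertex 0.5 1.0 3.0
  endloop
 endfacet
 facet normal -0.802 0.535 0.267
  outer loop
   vertex 0.5 2.5 0.0
   vertex 0.5 1.0 3.0
   vertex 1.0 2.5 1.5
  endloop
 endfacet
 facet normal -0.745 -0.596 -0.298
  outer loop
   vertex 0.5 2.5 0.0
   vertex 1.5 0.0 2.5
   vertex 0.5 1.0 3.0
  endloop
 endfacet
 facet normal 0.953 -0.272 -0.136
  outer loop
   vertex 2.0 2.5 1.0
   vertex 2.0 1.0 4.0
   vertex 1.5 0.0 2.5
  endloop
 endfacet
 facet normal 0.474 -0.521 -0.710
  outer loop
   vertex 2.0 2.5 1.0
   vertex 1.5 0.0 2.5
   vertex 0.5 2.5 0.0
  endloop
 endfacet
 facet normal 0.218 0.873 0.436
  outer loop
   vertex 2.0 2.5 1.0
   vertex 1.0 2.5 1.5
   vertex 2.0 1.0 4.0
  endloop
 endfacet
 facet normal 0.000 1.000 0.000
  outer loop
   vertex 2.0 2.5 1.0
   vertex 0.5 2.5 0.0
   vertex 1.0 2.5 1.5
  endloop
 endfacet
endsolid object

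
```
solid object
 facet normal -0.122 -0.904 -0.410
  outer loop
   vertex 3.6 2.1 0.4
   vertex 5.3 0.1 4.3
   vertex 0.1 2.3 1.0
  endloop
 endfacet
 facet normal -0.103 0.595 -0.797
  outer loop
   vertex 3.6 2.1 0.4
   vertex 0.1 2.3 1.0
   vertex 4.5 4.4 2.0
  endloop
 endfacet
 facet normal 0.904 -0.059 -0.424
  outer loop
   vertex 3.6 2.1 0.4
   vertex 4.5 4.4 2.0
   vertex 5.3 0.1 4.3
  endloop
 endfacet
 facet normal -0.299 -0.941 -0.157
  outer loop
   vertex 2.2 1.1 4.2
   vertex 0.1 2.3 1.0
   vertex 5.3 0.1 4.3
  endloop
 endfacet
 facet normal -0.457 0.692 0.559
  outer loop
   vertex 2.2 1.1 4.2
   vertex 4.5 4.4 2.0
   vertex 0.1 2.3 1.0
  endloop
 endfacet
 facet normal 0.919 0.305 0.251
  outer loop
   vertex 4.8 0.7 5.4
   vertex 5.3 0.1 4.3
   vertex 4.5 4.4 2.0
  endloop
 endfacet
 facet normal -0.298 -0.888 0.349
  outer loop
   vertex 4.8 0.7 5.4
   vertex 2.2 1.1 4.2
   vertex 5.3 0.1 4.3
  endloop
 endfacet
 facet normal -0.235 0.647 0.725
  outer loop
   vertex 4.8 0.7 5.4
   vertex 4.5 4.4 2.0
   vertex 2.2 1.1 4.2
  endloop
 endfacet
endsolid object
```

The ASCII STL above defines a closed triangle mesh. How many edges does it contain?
12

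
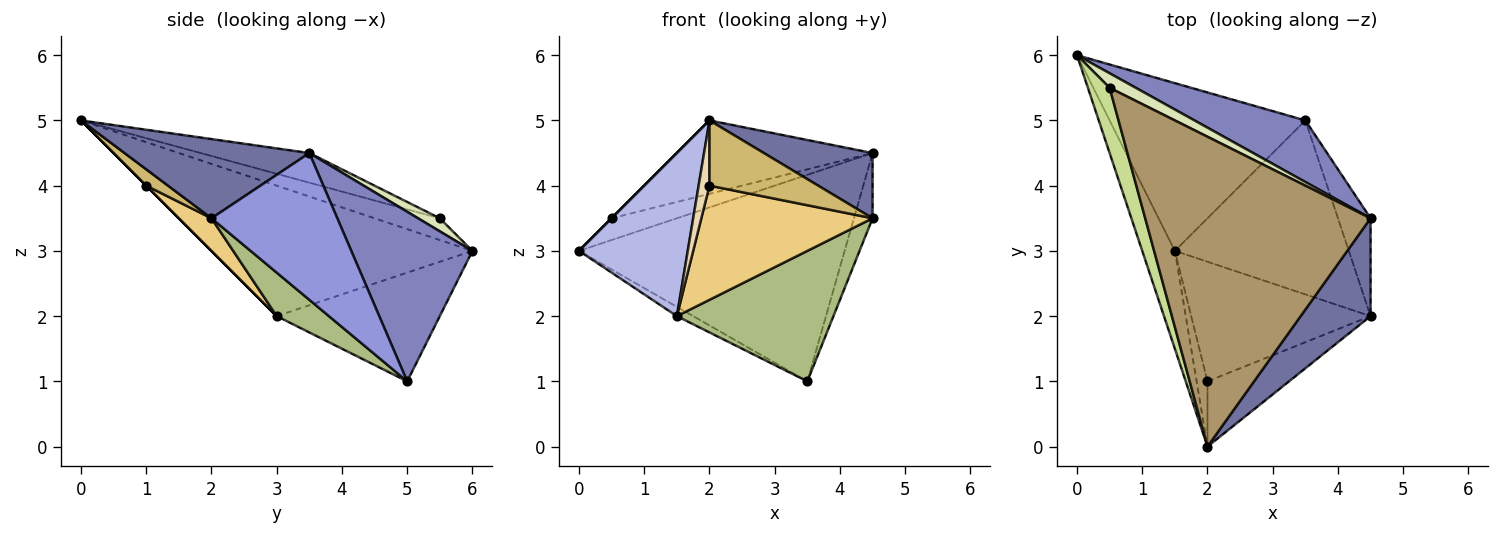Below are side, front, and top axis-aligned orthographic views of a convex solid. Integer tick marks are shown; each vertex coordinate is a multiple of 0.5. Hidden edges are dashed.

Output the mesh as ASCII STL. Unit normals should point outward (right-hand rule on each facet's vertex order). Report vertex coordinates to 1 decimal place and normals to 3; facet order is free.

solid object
 facet normal 0.686 -0.404 0.605
  outer loop
   vertex 4.5 3.5 4.5
   vertex 2.0 0.0 5.0
   vertex 4.5 2.0 3.5
  endloop
 endfacet
 facet normal 0.401 0.878 0.262
  outer loop
   vertex 4.5 3.5 4.5
   vertex 3.5 5.0 1.0
   vertex 0.0 6.0 3.0
  endloop
 endfacet
 facet normal 0.966 0.143 -0.215
  outer loop
   vertex 4.5 3.5 4.5
   vertex 4.5 2.0 3.5
   vertex 3.5 5.0 1.0
  endloop
 endfacet
 facet normal -0.899 -0.375 -0.225
  outer loop
   vertex 1.5 3.0 2.0
   vertex 2.0 0.0 5.0
   vertex 0.0 6.0 3.0
  endloop
 endfacet
 facet normal -0.485 0.049 -0.873
  outer loop
   vertex 1.5 3.0 2.0
   vertex 0.0 6.0 3.0
   vertex 3.5 5.0 1.0
  endloop
 endfacet
 facet normal 0.196 -0.588 -0.784
  outer loop
   vertex 1.5 3.0 2.0
   vertex 3.5 5.0 1.0
   vertex 4.5 2.0 3.5
  endloop
 endfacet
 facet normal -0.707 0.000 0.707
  outer loop
   vertex 0.5 5.5 3.5
   vertex 0.0 6.0 3.0
   vertex 2.0 0.0 5.0
  endloop
 endfacet
 facet normal 0.267 0.802 0.535
  outer loop
   vertex 0.5 5.5 3.5
   vertex 4.5 3.5 4.5
   vertex 0.0 6.0 3.0
  endloop
 endfacet
 facet normal -0.127 0.229 0.965
  outer loop
   vertex 0.5 5.5 3.5
   vertex 2.0 0.0 5.0
   vertex 4.5 3.5 4.5
  endloop
 endfacet
 facet normal 0.140 -0.700 -0.700
  outer loop
   vertex 2.0 1.0 4.0
   vertex 4.5 2.0 3.5
   vertex 2.0 0.0 5.0
  endloop
 endfacet
 facet normal 0.130 -0.685 -0.717
  outer loop
   vertex 2.0 1.0 4.0
   vertex 1.5 3.0 2.0
   vertex 4.5 2.0 3.5
  endloop
 endfacet
 facet normal 0.000 -0.707 -0.707
  outer loop
   vertex 2.0 1.0 4.0
   vertex 2.0 0.0 5.0
   vertex 1.5 3.0 2.0
  endloop
 endfacet
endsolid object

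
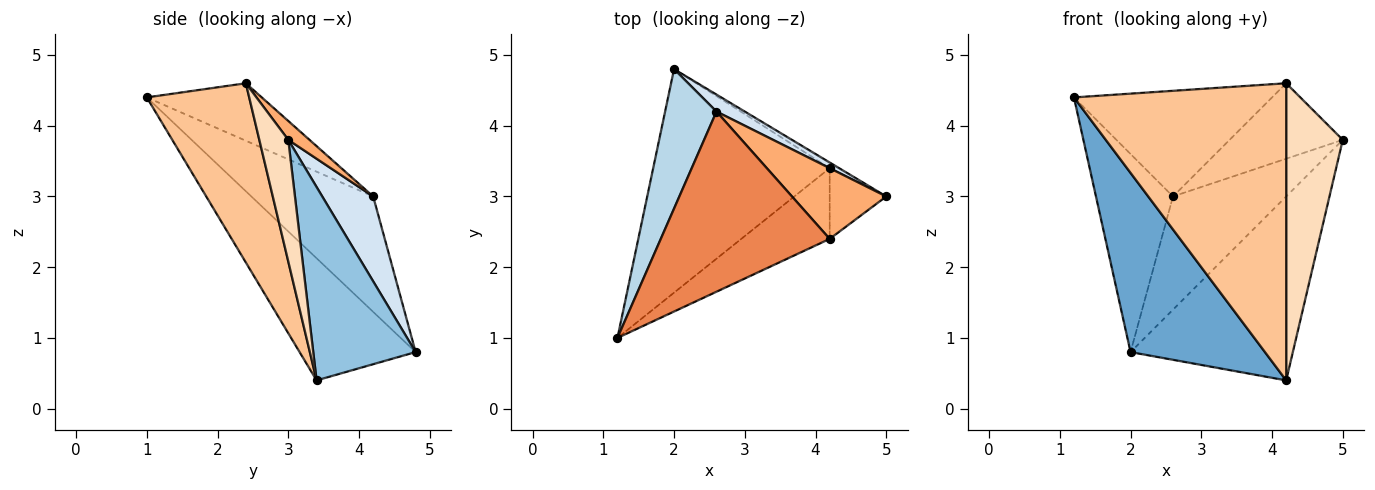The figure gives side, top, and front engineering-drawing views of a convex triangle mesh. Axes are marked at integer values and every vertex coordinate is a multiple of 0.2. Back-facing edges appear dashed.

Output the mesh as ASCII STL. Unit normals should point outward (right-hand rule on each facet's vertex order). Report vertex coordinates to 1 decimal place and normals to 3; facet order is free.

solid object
 facet normal -0.475 -0.550 -0.687
  outer loop
   vertex 4.2 3.4 0.4
   vertex 1.2 1.0 4.4
   vertex 2.0 4.8 0.8
  endloop
 endfacet
 facet normal 0.533 0.846 -0.026
  outer loop
   vertex 4.2 3.4 0.4
   vertex 2.0 4.8 0.8
   vertex 5.0 3.0 3.8
  endloop
 endfacet
 facet normal -0.791 0.500 0.352
  outer loop
   vertex 2.6 4.2 3.0
   vertex 2.0 4.8 0.8
   vertex 1.2 1.0 4.4
  endloop
 endfacet
 facet normal 0.407 0.904 0.136
  outer loop
   vertex 2.6 4.2 3.0
   vertex 5.0 3.0 3.8
   vertex 2.0 4.8 0.8
  endloop
 endfacet
 facet normal -0.282 0.485 0.828
  outer loop
   vertex 4.2 2.4 4.6
   vertex 2.6 4.2 3.0
   vertex 1.2 1.0 4.4
  endloop
 endfacet
 facet normal 0.136 0.723 0.678
  outer loop
   vertex 4.2 2.4 4.6
   vertex 5.0 3.0 3.8
   vertex 2.6 4.2 3.0
  endloop
 endfacet
 facet normal 0.425 -0.881 -0.210
  outer loop
   vertex 4.2 2.4 4.6
   vertex 1.2 1.0 4.4
   vertex 4.2 3.4 0.4
  endloop
 endfacet
 facet normal 0.446 -0.871 -0.207
  outer loop
   vertex 4.2 2.4 4.6
   vertex 4.2 3.4 0.4
   vertex 5.0 3.0 3.8
  endloop
 endfacet
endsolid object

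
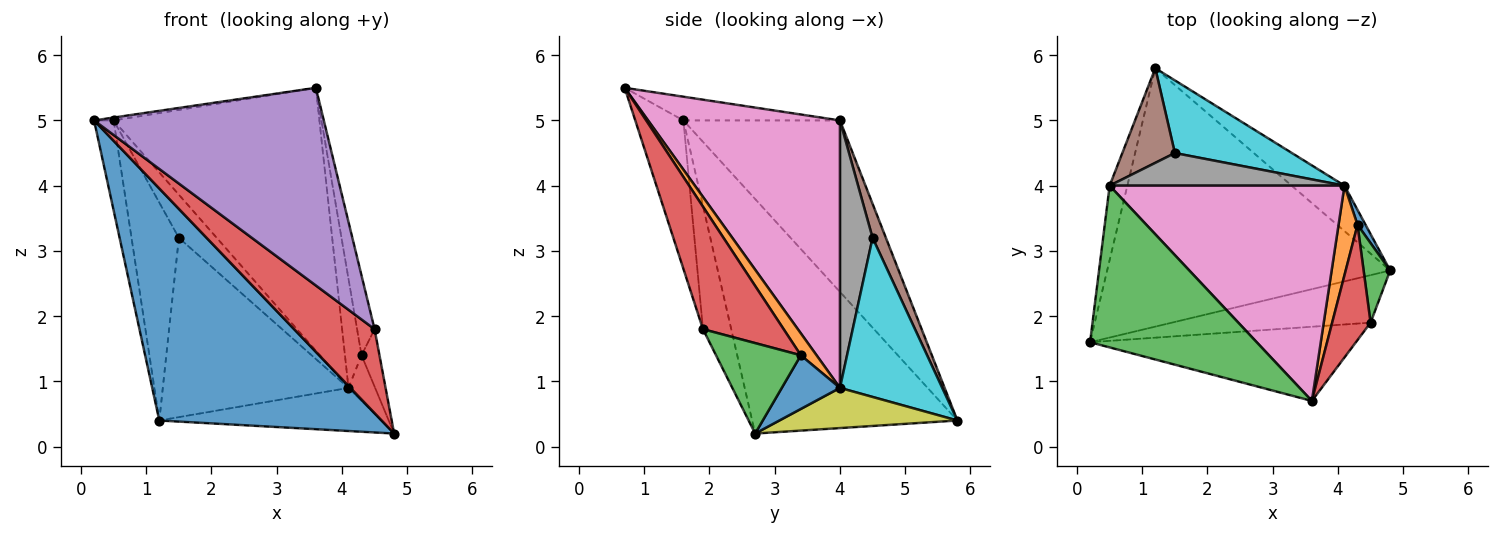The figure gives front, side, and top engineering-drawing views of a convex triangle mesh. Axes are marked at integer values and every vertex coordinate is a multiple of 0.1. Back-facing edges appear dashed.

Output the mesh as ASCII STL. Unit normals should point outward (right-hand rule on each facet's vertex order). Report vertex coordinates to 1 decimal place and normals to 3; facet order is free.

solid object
 facet normal -0.525 -0.569 -0.633
  outer loop
   vertex 1.2 5.8 0.4
   vertex 4.8 2.7 0.2
   vertex 0.2 1.6 5.0
  endloop
 endfacet
 facet normal -0.987 0.123 -0.102
  outer loop
   vertex 0.5 4.0 5.0
   vertex 1.2 5.8 0.4
   vertex 0.2 1.6 5.0
  endloop
 endfacet
 facet normal -0.141 0.018 0.990
  outer loop
   vertex 0.5 4.0 5.0
   vertex 0.2 1.6 5.0
   vertex 3.6 0.7 5.5
  endloop
 endfacet
 facet normal -0.292 -0.832 -0.471
  outer loop
   vertex 4.5 1.9 1.8
   vertex 0.2 1.6 5.0
   vertex 4.8 2.7 0.2
  endloop
 endfacet
 facet normal -0.192 -0.919 -0.345
  outer loop
   vertex 4.5 1.9 1.8
   vertex 3.6 0.7 5.5
   vertex 0.2 1.6 5.0
  endloop
 endfacet
 facet normal 0.250 0.888 0.386
  outer loop
   vertex 1.5 4.5 3.2
   vertex 1.2 5.8 0.4
   vertex 0.5 4.0 5.0
  endloop
 endfacet
 facet normal 0.585 0.627 0.514
  outer loop
   vertex 4.1 4.0 0.9
   vertex 0.5 4.0 5.0
   vertex 3.6 0.7 5.5
  endloop
 endfacet
 facet normal 0.566 0.657 0.497
  outer loop
   vertex 4.1 4.0 0.9
   vertex 1.5 4.5 3.2
   vertex 0.5 4.0 5.0
  endloop
 endfacet
 facet normal 0.483 0.602 -0.635
  outer loop
   vertex 4.1 4.0 0.9
   vertex 4.8 2.7 0.2
   vertex 1.2 5.8 0.4
  endloop
 endfacet
 facet normal 0.455 0.825 0.335
  outer loop
   vertex 4.1 4.0 0.9
   vertex 1.2 5.8 0.4
   vertex 1.5 4.5 3.2
  endloop
 endfacet
 facet normal 0.901 0.413 0.135
  outer loop
   vertex 4.3 3.4 1.4
   vertex 4.8 2.7 0.2
   vertex 4.1 4.0 0.9
  endloop
 endfacet
 facet normal 0.591 0.623 0.511
  outer loop
   vertex 4.3 3.4 1.4
   vertex 4.1 4.0 0.9
   vertex 3.6 0.7 5.5
  endloop
 endfacet
 facet normal 0.940 0.199 0.276
  outer loop
   vertex 4.3 3.4 1.4
   vertex 4.5 1.9 1.8
   vertex 4.8 2.7 0.2
  endloop
 endfacet
 facet normal 0.934 0.203 0.293
  outer loop
   vertex 4.3 3.4 1.4
   vertex 3.6 0.7 5.5
   vertex 4.5 1.9 1.8
  endloop
 endfacet
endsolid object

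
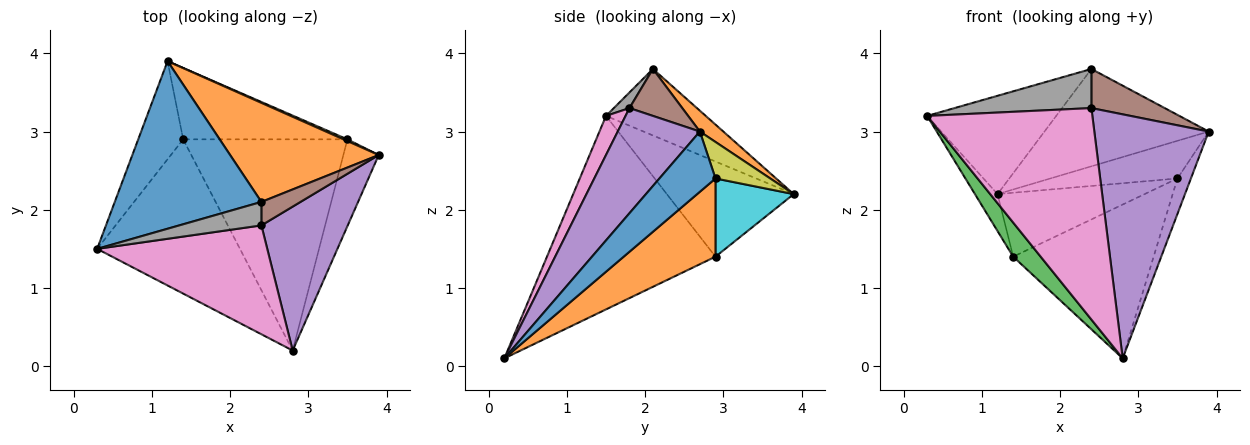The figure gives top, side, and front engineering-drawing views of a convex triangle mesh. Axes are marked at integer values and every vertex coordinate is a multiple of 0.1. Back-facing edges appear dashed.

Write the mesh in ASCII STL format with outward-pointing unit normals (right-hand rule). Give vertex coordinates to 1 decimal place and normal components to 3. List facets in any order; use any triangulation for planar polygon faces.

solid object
 facet normal -0.364 0.471 0.803
  outer loop
   vertex 2.4 2.1 3.8
   vertex 1.2 3.9 2.2
   vertex 0.3 1.5 3.2
  endloop
 endfacet
 facet normal 0.100 0.697 0.710
  outer loop
   vertex 2.4 2.1 3.8
   vertex 3.9 2.7 3.0
   vertex 1.2 3.9 2.2
  endloop
 endfacet
 facet normal -0.798 -0.130 -0.589
  outer loop
   vertex 1.4 2.9 1.4
   vertex 2.8 0.2 0.1
   vertex 0.3 1.5 3.2
  endloop
 endfacet
 facet normal -0.893 0.159 -0.422
  outer loop
   vertex 1.4 2.9 1.4
   vertex 0.3 1.5 3.2
   vertex 1.2 3.9 2.2
  endloop
 endfacet
 facet normal 0.526 -0.733 0.432
  outer loop
   vertex 2.4 1.8 3.3
   vertex 2.8 0.2 0.1
   vertex 3.9 2.7 3.0
  endloop
 endfacet
 facet normal 0.525 -0.730 0.438
  outer loop
   vertex 2.4 1.8 3.3
   vertex 3.9 2.7 3.0
   vertex 2.4 2.1 3.8
  endloop
 endfacet
 facet normal 0.105 -0.884 0.455
  outer loop
   vertex 2.4 1.8 3.3
   vertex 0.3 1.5 3.2
   vertex 2.8 0.2 0.1
  endloop
 endfacet
 facet normal 0.098 -0.853 0.512
  outer loop
   vertex 2.4 1.8 3.3
   vertex 2.4 2.1 3.8
   vertex 0.3 1.5 3.2
  endloop
 endfacet
 facet normal 0.395 0.918 0.042
  outer loop
   vertex 3.5 2.9 2.4
   vertex 1.2 3.9 2.2
   vertex 3.9 2.7 3.0
  endloop
 endfacet
 facet normal 0.334 0.629 -0.702
  outer loop
   vertex 3.5 2.9 2.4
   vertex 1.4 2.9 1.4
   vertex 1.2 3.9 2.2
  endloop
 endfacet
 facet normal 0.845 0.203 -0.495
  outer loop
   vertex 3.5 2.9 2.4
   vertex 3.9 2.7 3.0
   vertex 2.8 0.2 0.1
  endloop
 endfacet
 facet normal 0.359 0.549 -0.754
  outer loop
   vertex 3.5 2.9 2.4
   vertex 2.8 0.2 0.1
   vertex 1.4 2.9 1.4
  endloop
 endfacet
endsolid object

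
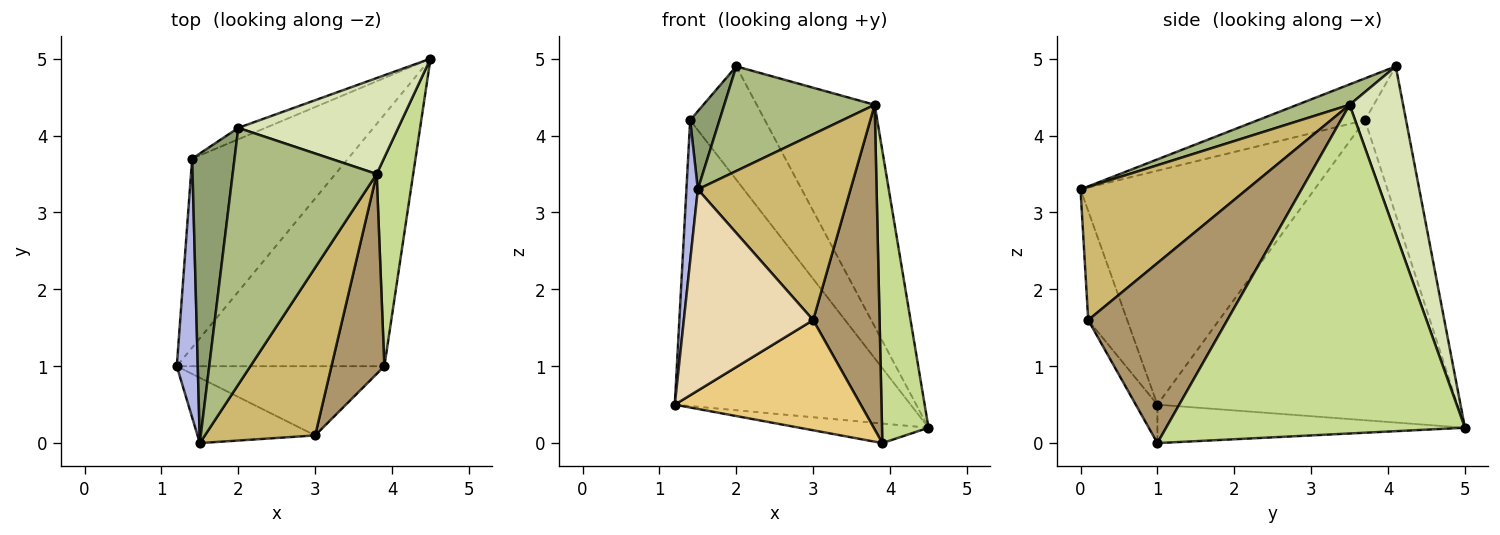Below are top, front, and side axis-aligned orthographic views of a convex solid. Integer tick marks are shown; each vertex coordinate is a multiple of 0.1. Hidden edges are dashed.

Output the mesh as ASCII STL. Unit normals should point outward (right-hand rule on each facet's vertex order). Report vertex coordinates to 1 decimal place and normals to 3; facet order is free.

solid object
 facet normal -0.182 0.076 -0.980
  outer loop
   vertex 3.9 1.0 0.0
   vertex 1.2 1.0 0.5
   vertex 4.5 5.0 0.2
  endloop
 endfacet
 facet normal -0.728 0.572 -0.378
  outer loop
   vertex 1.4 3.7 4.2
   vertex 4.5 5.0 0.2
   vertex 1.2 1.0 0.5
  endloop
 endfacet
 facet normal -0.480 0.873 -0.088
  outer loop
   vertex 1.4 3.7 4.2
   vertex 2.0 4.1 4.9
   vertex 4.5 5.0 0.2
  endloop
 endfacet
 facet normal -0.995 -0.049 0.089
  outer loop
   vertex 1.4 3.7 4.2
   vertex 1.2 1.0 0.5
   vertex 1.5 0.0 3.3
  endloop
 endfacet
 facet normal -0.690 -0.189 0.699
  outer loop
   vertex 1.4 3.7 4.2
   vertex 1.5 0.0 3.3
   vertex 2.0 4.1 4.9
  endloop
 endfacet
 facet normal 0.130 -0.374 0.918
  outer loop
   vertex 3.8 3.5 4.4
   vertex 2.0 4.1 4.9
   vertex 1.5 0.0 3.3
  endloop
 endfacet
 facet normal 0.982 -0.153 0.109
  outer loop
   vertex 3.8 3.5 4.4
   vertex 3.9 1.0 0.0
   vertex 4.5 5.0 0.2
  endloop
 endfacet
 facet normal 0.384 0.847 0.367
  outer loop
   vertex 3.8 3.5 4.4
   vertex 4.5 5.0 0.2
   vertex 2.0 4.1 4.9
  endloop
 endfacet
 facet normal 0.872 -0.416 0.256
  outer loop
   vertex 3.0 0.1 1.6
   vertex 3.9 1.0 0.0
   vertex 3.8 3.5 4.4
  endloop
 endfacet
 facet normal 0.629 -0.577 0.521
  outer loop
   vertex 3.0 0.1 1.6
   vertex 3.8 3.5 4.4
   vertex 1.5 0.0 3.3
  endloop
 endfacet
 facet normal -0.098 -0.843 -0.529
  outer loop
   vertex 3.0 0.1 1.6
   vertex 1.2 1.0 0.5
   vertex 3.9 1.0 0.0
  endloop
 endfacet
 facet normal -0.276 -0.914 -0.297
  outer loop
   vertex 3.0 0.1 1.6
   vertex 1.5 0.0 3.3
   vertex 1.2 1.0 0.5
  endloop
 endfacet
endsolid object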